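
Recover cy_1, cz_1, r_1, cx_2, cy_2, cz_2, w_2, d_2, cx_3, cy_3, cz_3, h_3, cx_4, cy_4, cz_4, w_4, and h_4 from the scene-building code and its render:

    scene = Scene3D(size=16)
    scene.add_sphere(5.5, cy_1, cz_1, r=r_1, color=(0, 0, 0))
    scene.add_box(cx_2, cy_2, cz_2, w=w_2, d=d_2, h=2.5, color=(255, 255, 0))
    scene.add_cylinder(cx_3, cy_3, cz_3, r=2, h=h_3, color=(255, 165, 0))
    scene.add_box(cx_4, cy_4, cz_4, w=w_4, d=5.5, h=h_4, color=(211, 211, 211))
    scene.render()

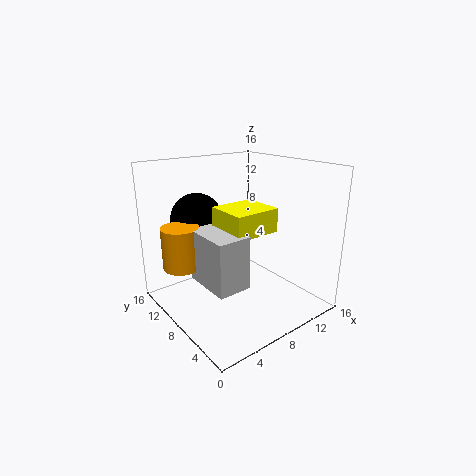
cy_1 = 12.5; cz_1 = 9.5; r_1 = 3; cx_2 = 5; cy_2 = 4; cz_2 = 9.5; w_2 = 5; d_2 = 4.5; cx_3 = 2; cy_3 = 10; cz_3 = 5.5; h_3 = 4.5; cx_4 = 2.5; cy_4 = 3.5; cz_4 = 4.5; w_4 = 3.5; h_4 = 5.5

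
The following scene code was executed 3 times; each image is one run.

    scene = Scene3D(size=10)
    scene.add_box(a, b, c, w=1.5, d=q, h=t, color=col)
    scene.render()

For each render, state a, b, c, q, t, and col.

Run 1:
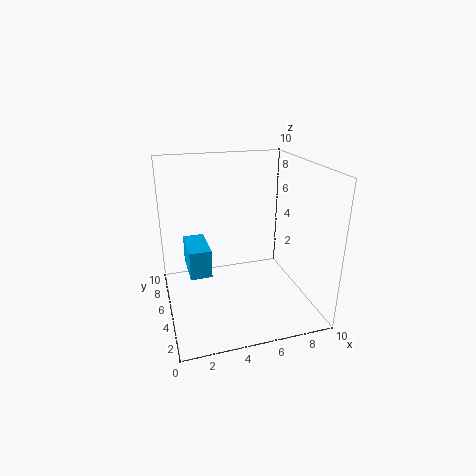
a = 1.5
b = 4.5
c = 2.5
q = 3
t = 2
col = 'deepskyblue'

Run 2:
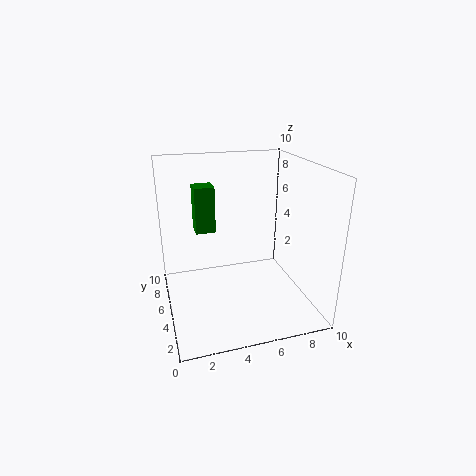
a = 2.5
b = 7.5
c = 4.5
q = 1.5
t = 3.5
col = 'green'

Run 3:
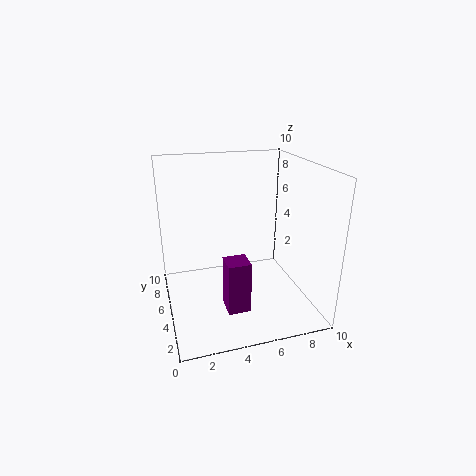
a = 3.5
b = 2
c = 1
q = 1.5
t = 3.5
col = 'purple'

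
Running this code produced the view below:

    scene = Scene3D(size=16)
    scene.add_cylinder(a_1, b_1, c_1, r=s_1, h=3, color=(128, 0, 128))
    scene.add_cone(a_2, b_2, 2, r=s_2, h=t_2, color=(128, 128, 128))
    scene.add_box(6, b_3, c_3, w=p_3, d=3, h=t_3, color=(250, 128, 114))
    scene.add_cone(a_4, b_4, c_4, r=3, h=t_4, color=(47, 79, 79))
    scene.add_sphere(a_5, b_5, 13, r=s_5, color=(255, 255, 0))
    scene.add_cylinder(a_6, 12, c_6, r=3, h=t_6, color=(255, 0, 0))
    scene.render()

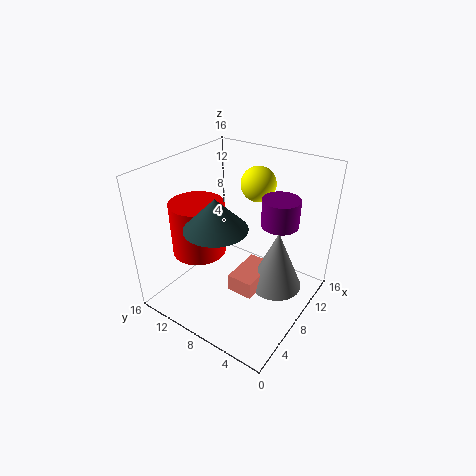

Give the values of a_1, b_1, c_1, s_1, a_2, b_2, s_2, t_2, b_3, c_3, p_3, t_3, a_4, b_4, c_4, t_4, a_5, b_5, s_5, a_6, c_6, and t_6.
a_1 = 10; b_1 = 4; c_1 = 10; s_1 = 2; a_2 = 10; b_2 = 4; s_2 = 3; t_2 = 7; b_3 = 5; c_3 = 2; p_3 = 5; t_3 = 2; a_4 = 3; b_4 = 7; c_4 = 12; t_4 = 3; a_5 = 12; b_5 = 8; s_5 = 2; a_6 = 6; c_6 = 6; t_6 = 6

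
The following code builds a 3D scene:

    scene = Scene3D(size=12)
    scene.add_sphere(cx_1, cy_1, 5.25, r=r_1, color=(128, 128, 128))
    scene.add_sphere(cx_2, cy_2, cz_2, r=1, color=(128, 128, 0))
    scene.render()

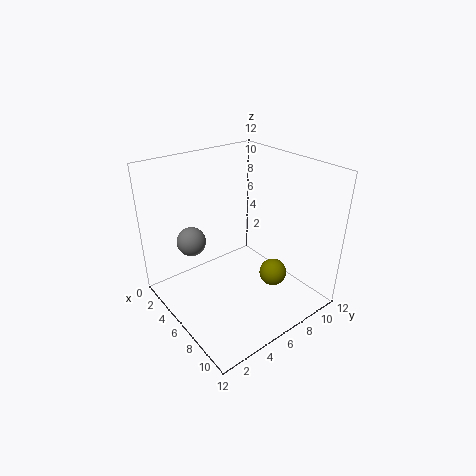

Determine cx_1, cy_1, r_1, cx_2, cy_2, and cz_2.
cx_1 = 3; cy_1 = 3.25; r_1 = 1.25; cx_2 = 10.25; cy_2 = 6; cz_2 = 5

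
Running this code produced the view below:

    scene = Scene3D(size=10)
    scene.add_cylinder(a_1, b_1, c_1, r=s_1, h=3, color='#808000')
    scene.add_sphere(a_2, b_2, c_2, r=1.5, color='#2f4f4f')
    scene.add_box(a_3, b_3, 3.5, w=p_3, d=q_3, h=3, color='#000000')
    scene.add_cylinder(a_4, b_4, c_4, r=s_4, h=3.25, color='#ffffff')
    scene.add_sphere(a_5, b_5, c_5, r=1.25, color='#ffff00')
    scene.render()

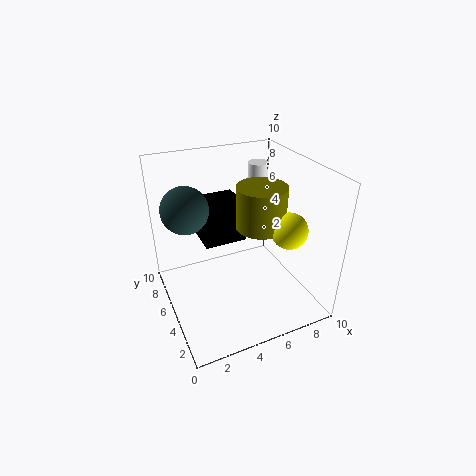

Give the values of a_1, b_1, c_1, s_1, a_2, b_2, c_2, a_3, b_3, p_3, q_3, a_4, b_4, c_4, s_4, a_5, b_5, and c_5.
a_1 = 6.75
b_1 = 5
c_1 = 5.5
s_1 = 1.75
a_2 = 1.5
b_2 = 5.25
c_2 = 7.75
a_3 = 3.25
b_3 = 6.75
p_3 = 3.25
q_3 = 3
a_4 = 7.75
b_4 = 7.5
c_4 = 6
s_4 = 0.75
a_5 = 8
b_5 = 3.25
c_5 = 5.75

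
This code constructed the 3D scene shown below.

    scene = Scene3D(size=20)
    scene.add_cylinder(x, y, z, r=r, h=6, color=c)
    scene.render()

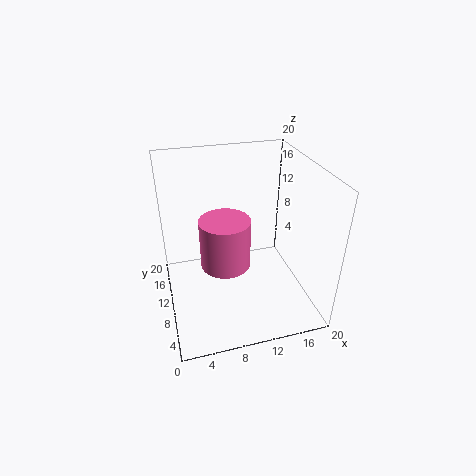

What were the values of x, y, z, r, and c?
x = 7, y = 5, z = 10, r = 3, c = 'hotpink'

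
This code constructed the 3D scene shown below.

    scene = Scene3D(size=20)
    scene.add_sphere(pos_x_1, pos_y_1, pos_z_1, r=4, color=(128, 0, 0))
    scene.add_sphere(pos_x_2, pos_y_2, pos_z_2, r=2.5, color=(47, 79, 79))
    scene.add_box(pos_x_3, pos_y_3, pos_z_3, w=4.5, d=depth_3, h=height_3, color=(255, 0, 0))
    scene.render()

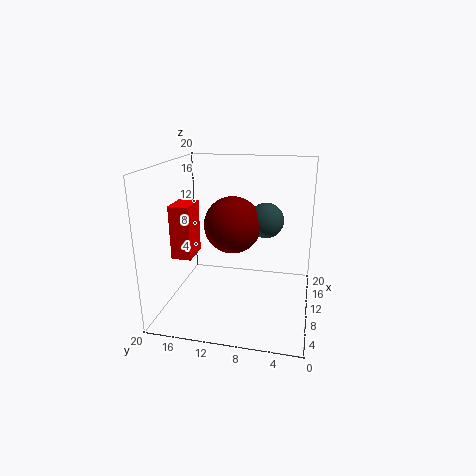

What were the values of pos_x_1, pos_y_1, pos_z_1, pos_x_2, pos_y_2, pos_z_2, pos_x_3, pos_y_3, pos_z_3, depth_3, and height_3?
pos_x_1 = 11, pos_y_1 = 11, pos_z_1 = 11.5, pos_x_2 = 12.5, pos_y_2 = 6.5, pos_z_2 = 12, pos_x_3 = 9.5, pos_y_3 = 17, pos_z_3 = 6, depth_3 = 3, height_3 = 8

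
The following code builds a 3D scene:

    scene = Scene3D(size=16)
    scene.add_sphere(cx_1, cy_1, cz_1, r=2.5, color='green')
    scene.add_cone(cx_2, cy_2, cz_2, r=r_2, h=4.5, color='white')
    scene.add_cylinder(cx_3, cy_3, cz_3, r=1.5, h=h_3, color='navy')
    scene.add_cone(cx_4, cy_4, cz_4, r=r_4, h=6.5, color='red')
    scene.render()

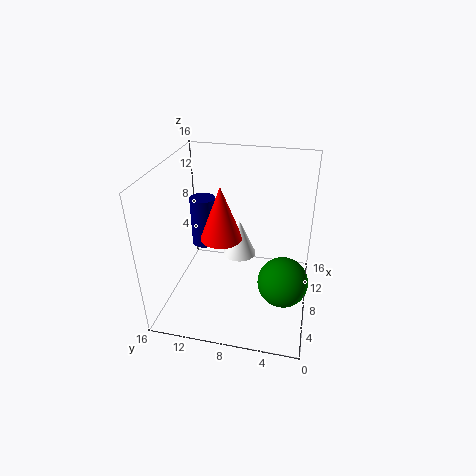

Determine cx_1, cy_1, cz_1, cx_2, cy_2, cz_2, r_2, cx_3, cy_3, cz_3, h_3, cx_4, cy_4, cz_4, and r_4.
cx_1 = 4
cy_1 = 2.5
cz_1 = 6
cx_2 = 11
cy_2 = 8.5
cz_2 = 4
r_2 = 2
cx_3 = 11
cy_3 = 13
cz_3 = 5
h_3 = 6
cx_4 = 10
cy_4 = 10.5
cz_4 = 6.5
r_4 = 2.5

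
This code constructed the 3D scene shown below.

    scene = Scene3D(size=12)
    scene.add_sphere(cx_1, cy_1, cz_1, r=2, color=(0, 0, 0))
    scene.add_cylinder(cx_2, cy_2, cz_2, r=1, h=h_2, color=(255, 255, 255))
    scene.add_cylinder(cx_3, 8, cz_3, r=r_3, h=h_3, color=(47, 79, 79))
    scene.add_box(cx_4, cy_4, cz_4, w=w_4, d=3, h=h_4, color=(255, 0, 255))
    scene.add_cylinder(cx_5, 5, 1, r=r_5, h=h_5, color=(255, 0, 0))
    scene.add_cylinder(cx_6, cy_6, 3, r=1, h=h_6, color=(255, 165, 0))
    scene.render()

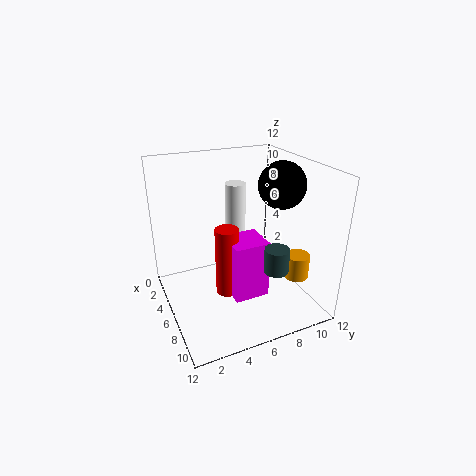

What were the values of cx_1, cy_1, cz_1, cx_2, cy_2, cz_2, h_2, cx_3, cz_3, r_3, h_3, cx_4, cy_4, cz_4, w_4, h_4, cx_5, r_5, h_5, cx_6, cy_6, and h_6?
cx_1 = 6, cy_1 = 10, cz_1 = 10, cx_2 = 1, cy_2 = 8, cz_2 = 4, h_2 = 5, cx_3 = 9, cz_3 = 4, r_3 = 1, h_3 = 2, cx_4 = 5, cy_4 = 5, cz_4 = 1, w_4 = 3, h_4 = 5, cx_5 = 6, r_5 = 1, h_5 = 6, cx_6 = 9, cy_6 = 10, h_6 = 2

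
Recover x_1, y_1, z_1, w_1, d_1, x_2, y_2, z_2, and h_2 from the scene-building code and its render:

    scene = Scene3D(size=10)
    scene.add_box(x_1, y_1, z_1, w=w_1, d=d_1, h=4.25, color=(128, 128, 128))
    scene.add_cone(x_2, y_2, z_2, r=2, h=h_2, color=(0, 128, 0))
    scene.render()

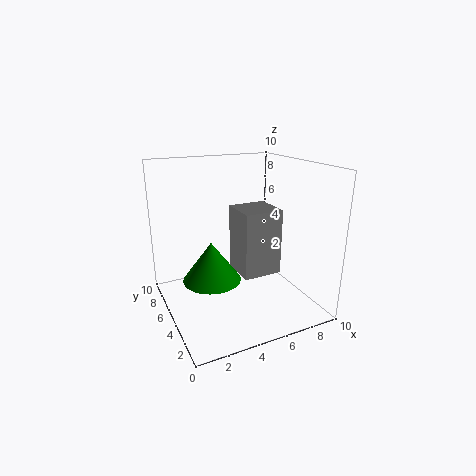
x_1 = 4.25
y_1 = 2.25
z_1 = 3.25
w_1 = 2.5
d_1 = 2.5
x_2 = 3
y_2 = 5
z_2 = 2.25
h_2 = 2.75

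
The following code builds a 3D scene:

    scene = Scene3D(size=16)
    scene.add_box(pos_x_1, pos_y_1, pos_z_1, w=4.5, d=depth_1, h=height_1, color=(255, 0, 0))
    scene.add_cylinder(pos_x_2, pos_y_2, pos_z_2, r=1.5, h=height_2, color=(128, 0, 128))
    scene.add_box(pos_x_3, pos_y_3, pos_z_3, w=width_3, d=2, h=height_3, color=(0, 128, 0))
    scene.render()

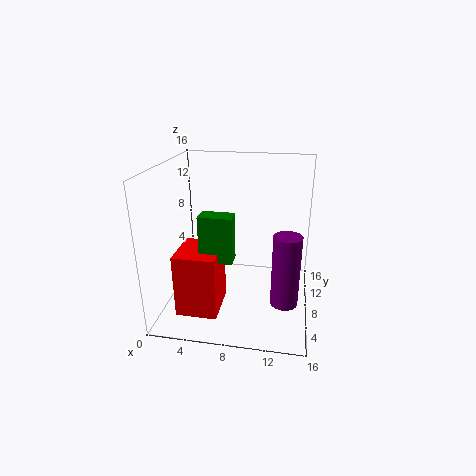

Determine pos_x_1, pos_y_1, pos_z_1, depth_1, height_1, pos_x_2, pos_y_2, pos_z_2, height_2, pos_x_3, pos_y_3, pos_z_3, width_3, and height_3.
pos_x_1 = 2; pos_y_1 = 3; pos_z_1 = 0.5; depth_1 = 5; height_1 = 7; pos_x_2 = 13.5; pos_y_2 = 6; pos_z_2 = 1.5; height_2 = 8; pos_x_3 = 4.5; pos_y_3 = 4.5; pos_z_3 = 6.5; width_3 = 3.5; height_3 = 5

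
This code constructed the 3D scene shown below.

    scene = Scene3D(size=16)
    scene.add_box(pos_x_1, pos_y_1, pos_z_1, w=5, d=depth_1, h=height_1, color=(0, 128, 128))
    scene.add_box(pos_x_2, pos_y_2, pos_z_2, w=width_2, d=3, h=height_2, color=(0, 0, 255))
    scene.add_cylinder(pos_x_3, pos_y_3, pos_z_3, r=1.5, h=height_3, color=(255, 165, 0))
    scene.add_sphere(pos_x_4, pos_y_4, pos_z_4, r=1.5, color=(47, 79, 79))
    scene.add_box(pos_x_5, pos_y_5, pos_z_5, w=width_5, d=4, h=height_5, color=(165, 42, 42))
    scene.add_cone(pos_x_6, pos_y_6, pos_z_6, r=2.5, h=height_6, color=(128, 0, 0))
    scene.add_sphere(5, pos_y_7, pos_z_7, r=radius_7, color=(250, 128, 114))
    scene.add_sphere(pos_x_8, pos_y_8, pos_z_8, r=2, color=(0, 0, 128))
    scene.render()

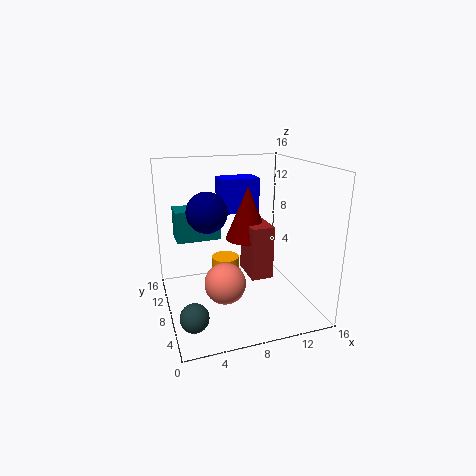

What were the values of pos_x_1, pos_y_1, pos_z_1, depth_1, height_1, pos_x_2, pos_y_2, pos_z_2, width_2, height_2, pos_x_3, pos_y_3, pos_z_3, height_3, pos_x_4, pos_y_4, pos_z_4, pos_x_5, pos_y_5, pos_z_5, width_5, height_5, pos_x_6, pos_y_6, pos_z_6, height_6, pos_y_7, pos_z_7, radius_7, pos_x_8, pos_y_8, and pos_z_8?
pos_x_1 = 1.5, pos_y_1 = 9.5, pos_z_1 = 7.5, depth_1 = 3, height_1 = 3.5, pos_x_2 = 7, pos_y_2 = 10.5, pos_z_2 = 10, width_2 = 4.5, height_2 = 4, pos_x_3 = 6.5, pos_y_3 = 8, pos_z_3 = 3, height_3 = 3, pos_x_4 = 2, pos_y_4 = 4, pos_z_4 = 1.5, pos_x_5 = 9, pos_y_5 = 6, pos_z_5 = 3.5, width_5 = 2.5, height_5 = 6, pos_x_6 = 9.5, pos_y_6 = 9, pos_z_6 = 7.5, height_6 = 6, pos_y_7 = 3, pos_z_7 = 5.5, radius_7 = 2, pos_x_8 = 4, pos_y_8 = 5.5, pos_z_8 = 12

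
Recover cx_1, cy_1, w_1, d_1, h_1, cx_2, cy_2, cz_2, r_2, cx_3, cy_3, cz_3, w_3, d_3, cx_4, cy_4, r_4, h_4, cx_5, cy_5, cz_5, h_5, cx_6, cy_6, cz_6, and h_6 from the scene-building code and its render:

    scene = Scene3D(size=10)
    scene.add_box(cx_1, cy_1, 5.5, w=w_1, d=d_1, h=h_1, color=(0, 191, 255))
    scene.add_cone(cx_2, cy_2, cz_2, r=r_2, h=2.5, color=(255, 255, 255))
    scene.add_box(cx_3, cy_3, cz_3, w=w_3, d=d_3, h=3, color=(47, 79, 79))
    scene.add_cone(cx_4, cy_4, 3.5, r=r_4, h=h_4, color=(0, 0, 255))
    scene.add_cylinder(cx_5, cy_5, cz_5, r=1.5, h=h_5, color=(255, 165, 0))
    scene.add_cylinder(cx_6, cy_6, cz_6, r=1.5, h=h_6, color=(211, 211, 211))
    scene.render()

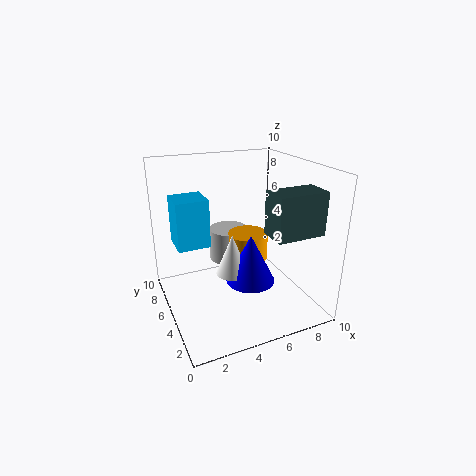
cx_1 = 0.5; cy_1 = 3.5; w_1 = 2; d_1 = 2; h_1 = 3; cx_2 = 3.5; cy_2 = 2.5; cz_2 = 4; r_2 = 1; cx_3 = 6.5; cy_3 = 2; cz_3 = 5.5; w_3 = 3.5; d_3 = 2; cx_4 = 4.5; cy_4 = 2; r_4 = 1.5; h_4 = 3; cx_5 = 6.5; cy_5 = 6.5; cz_5 = 2.5; h_5 = 2; cx_6 = 5.5; cy_6 = 8; cz_6 = 2; h_6 = 2.5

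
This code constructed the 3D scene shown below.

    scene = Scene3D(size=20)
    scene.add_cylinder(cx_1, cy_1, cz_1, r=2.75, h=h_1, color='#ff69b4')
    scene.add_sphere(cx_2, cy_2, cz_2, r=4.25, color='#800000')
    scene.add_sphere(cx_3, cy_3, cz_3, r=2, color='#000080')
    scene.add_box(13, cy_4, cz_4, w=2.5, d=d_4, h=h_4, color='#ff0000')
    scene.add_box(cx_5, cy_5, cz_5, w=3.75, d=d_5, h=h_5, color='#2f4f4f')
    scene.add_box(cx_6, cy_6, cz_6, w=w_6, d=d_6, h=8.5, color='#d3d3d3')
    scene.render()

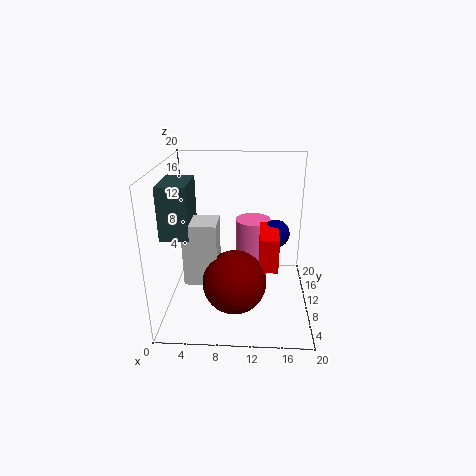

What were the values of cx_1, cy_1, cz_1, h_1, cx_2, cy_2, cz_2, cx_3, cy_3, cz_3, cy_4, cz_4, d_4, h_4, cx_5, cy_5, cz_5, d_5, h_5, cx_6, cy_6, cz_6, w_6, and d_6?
cx_1 = 12
cy_1 = 16.5
cz_1 = 1
h_1 = 9.25
cx_2 = 9.75
cy_2 = 6.25
cz_2 = 5.25
cx_3 = 15.25
cy_3 = 11.75
cz_3 = 10
cy_4 = 6.25
cz_4 = 6.75
d_4 = 6.25
h_4 = 4.75
cx_5 = 0.25
cy_5 = 5.75
cz_5 = 11.25
d_5 = 6.25
h_5 = 7
cx_6 = 3
cy_6 = 6
cz_6 = 4.75
w_6 = 4.5
d_6 = 4.25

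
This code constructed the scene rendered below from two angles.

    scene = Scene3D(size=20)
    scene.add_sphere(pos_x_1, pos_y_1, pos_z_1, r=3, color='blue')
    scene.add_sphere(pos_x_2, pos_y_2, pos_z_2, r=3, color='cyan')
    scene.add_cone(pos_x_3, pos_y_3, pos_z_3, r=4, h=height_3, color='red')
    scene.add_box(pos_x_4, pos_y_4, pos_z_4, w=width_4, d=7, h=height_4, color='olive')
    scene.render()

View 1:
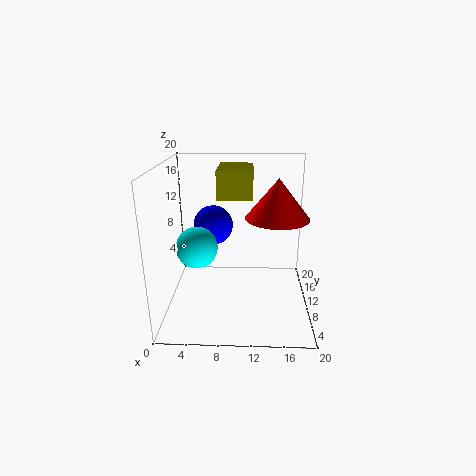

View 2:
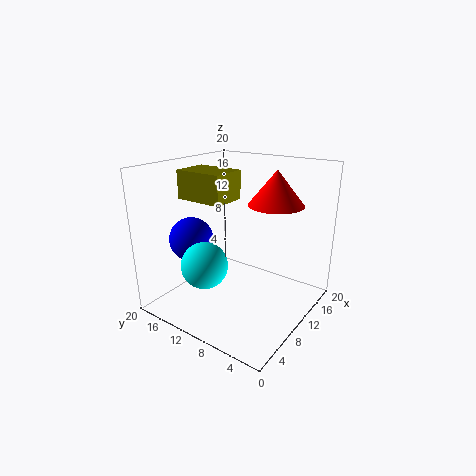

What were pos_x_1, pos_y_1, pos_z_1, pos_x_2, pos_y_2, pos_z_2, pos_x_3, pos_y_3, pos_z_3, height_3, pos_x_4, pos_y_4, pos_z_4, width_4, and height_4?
pos_x_1 = 6, pos_y_1 = 15, pos_z_1 = 10, pos_x_2 = 4, pos_y_2 = 11, pos_z_2 = 8, pos_x_3 = 15, pos_y_3 = 7, pos_z_3 = 14, height_3 = 5, pos_x_4 = 7, pos_y_4 = 11, pos_z_4 = 15, width_4 = 5, height_4 = 4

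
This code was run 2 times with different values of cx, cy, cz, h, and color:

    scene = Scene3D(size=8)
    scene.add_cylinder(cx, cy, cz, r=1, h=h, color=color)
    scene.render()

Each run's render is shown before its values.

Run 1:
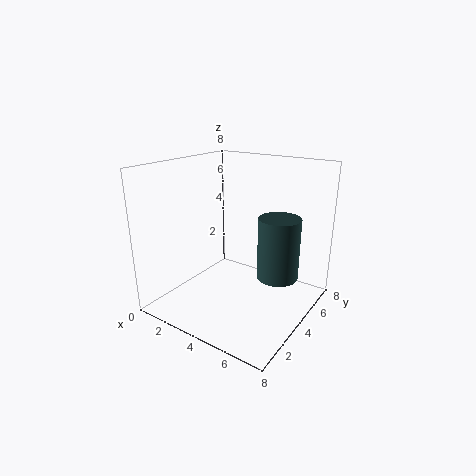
cx = 7; cy = 3; cz = 3; h = 3; color = 'darkslategray'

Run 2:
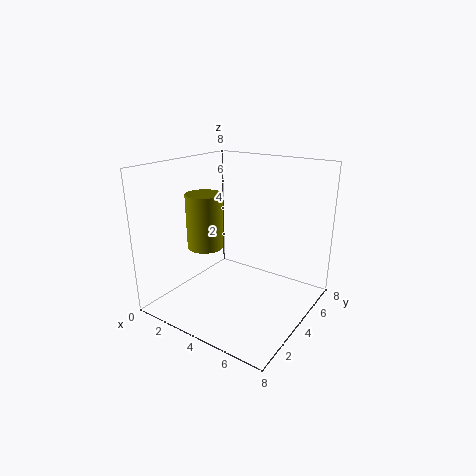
cx = 2.5; cy = 3; cz = 3.5; h = 3; color = 'olive'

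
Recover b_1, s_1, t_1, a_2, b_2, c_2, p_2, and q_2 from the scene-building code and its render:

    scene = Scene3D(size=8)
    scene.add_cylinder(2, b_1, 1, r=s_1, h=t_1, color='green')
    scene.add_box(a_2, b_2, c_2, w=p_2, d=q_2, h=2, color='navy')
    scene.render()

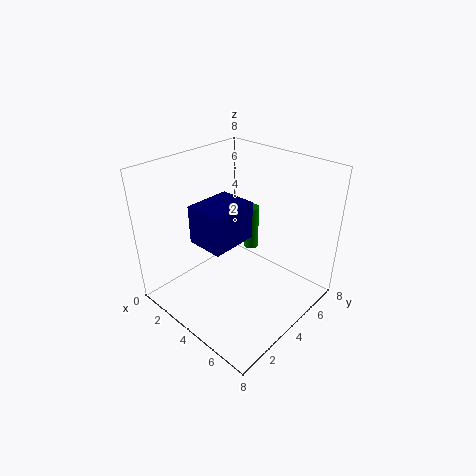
b_1 = 7.5; s_1 = 0.5; t_1 = 3; a_2 = 3; b_2 = 1.5; c_2 = 4.5; p_2 = 2; q_2 = 2.5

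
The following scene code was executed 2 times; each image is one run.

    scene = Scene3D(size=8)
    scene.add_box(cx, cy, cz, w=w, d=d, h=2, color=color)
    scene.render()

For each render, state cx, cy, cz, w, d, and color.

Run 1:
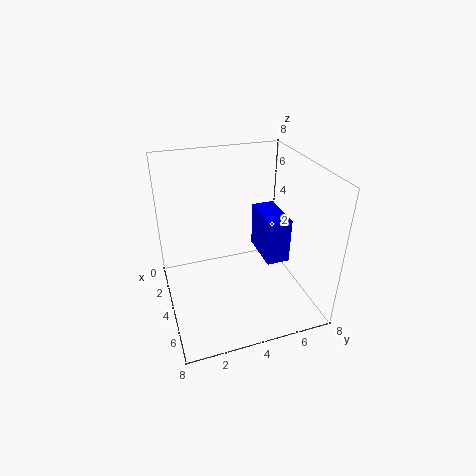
cx = 6, cy = 4, cz = 5, w = 2, d = 1, color = 'blue'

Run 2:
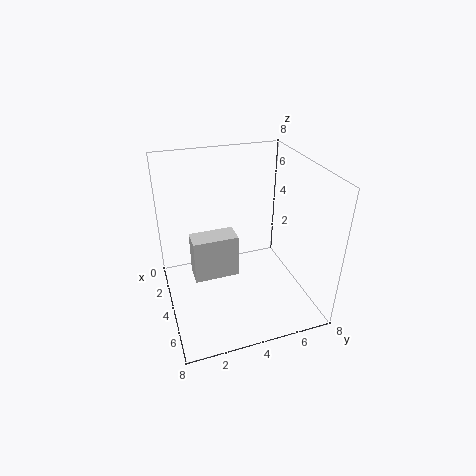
cx = 6, cy = 1, cz = 4, w = 1, d = 2, color = 'lightgray'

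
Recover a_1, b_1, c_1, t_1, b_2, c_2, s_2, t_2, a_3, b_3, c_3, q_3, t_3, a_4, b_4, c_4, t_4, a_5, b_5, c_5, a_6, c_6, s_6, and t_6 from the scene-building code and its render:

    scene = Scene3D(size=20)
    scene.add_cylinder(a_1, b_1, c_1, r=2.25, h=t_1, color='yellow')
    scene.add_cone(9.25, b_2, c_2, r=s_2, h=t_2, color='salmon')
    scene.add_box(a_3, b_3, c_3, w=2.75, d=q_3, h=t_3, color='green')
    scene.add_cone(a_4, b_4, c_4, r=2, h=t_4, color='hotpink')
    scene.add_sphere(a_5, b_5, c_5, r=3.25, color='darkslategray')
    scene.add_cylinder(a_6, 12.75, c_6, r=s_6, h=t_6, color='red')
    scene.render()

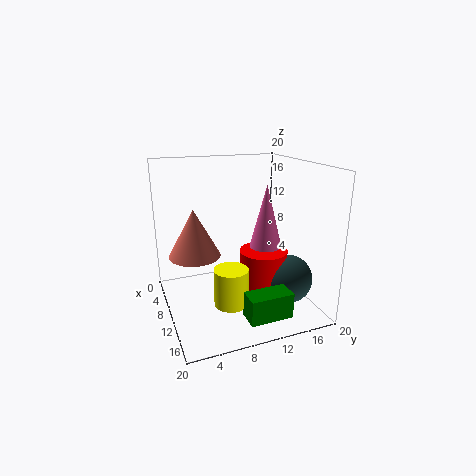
a_1 = 14, b_1 = 7.5, c_1 = 2.5, t_1 = 5, b_2 = 4, c_2 = 8, s_2 = 3.5, t_2 = 6.5, a_3 = 17, b_3 = 8, c_3 = 2.5, q_3 = 5.5, t_3 = 3.25, a_4 = 15, b_4 = 11.75, c_4 = 10.5, t_4 = 7.75, a_5 = 14.75, b_5 = 15.5, c_5 = 5, a_6 = 12.5, c_6 = 3, s_6 = 3.25, t_6 = 5.75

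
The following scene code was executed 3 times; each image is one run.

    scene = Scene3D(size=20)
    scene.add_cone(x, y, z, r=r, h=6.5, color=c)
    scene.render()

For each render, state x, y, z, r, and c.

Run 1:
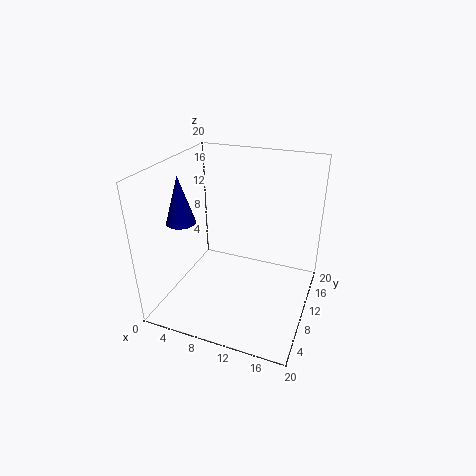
x = 3; y = 7; z = 12.5; r = 2; c = 'navy'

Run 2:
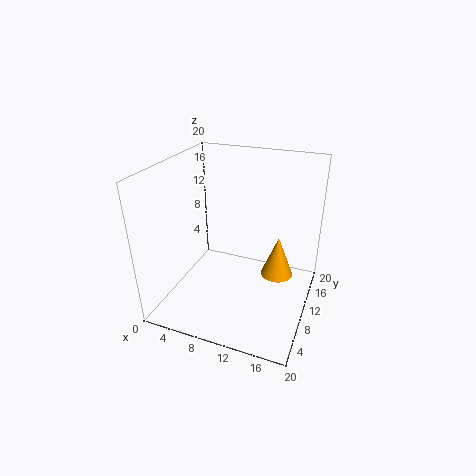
x = 14.5; y = 15.5; z = 1.5; r = 2.5; c = 'orange'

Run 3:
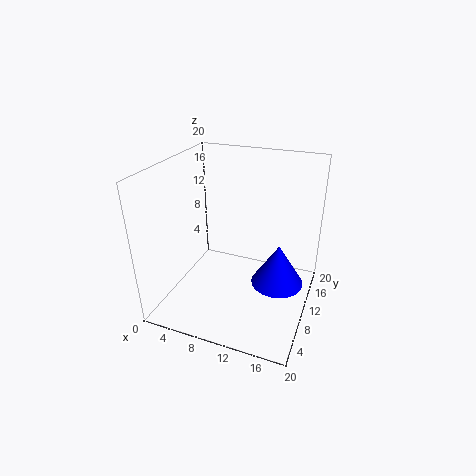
x = 15; y = 14; z = 1; r = 4; c = 'blue'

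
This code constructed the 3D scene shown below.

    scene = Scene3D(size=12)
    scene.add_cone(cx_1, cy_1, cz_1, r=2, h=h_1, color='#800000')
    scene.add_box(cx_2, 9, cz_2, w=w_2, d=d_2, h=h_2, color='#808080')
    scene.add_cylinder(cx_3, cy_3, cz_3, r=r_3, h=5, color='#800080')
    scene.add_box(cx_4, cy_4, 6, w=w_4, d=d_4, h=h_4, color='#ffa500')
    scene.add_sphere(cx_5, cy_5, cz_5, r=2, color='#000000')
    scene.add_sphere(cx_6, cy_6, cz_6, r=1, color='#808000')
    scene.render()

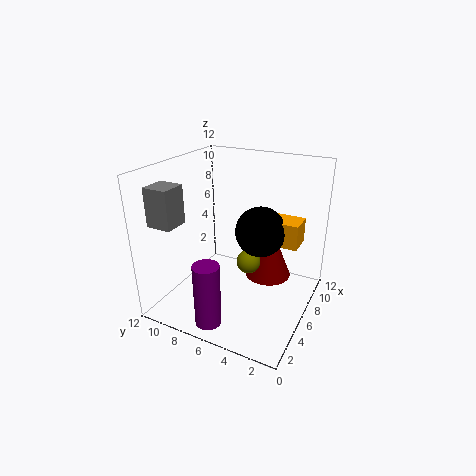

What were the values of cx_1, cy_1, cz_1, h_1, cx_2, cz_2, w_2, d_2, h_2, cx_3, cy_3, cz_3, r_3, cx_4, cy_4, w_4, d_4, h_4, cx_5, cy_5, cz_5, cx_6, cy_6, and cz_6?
cx_1 = 8
cy_1 = 4
cz_1 = 2
h_1 = 5
cx_2 = 1
cz_2 = 8
w_2 = 2
d_2 = 2
h_2 = 3
cx_3 = 1
cy_3 = 6
cz_3 = 1
r_3 = 1
cx_4 = 6
cy_4 = 1
w_4 = 2
d_4 = 4
h_4 = 2
cx_5 = 6
cy_5 = 4
cz_5 = 7
cx_6 = 6
cy_6 = 5
cz_6 = 4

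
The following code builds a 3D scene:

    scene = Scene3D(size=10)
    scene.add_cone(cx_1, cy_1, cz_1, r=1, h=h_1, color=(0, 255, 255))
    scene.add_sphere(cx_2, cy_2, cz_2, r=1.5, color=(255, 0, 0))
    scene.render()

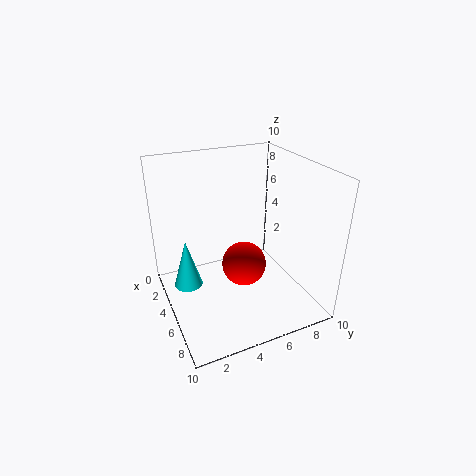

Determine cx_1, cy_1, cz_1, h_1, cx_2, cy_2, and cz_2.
cx_1 = 4; cy_1 = 1.5; cz_1 = 1.5; h_1 = 3.5; cx_2 = 6; cy_2 = 5; cz_2 = 3.5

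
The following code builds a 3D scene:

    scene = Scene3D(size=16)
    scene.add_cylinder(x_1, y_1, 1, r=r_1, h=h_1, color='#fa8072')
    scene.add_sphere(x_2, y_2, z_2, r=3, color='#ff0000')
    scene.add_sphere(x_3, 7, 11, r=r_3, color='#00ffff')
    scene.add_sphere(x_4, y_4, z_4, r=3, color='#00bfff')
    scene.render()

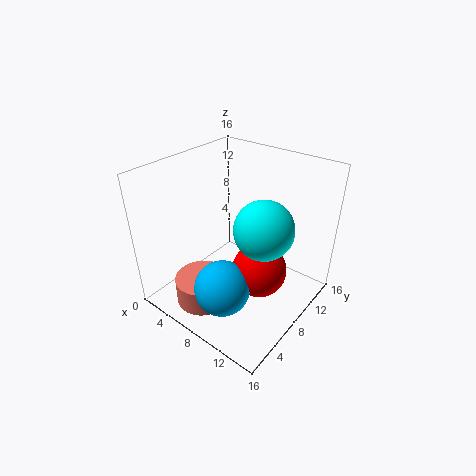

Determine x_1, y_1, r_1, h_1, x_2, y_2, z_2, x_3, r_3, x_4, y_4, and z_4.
x_1 = 6; y_1 = 4; r_1 = 3; h_1 = 3; x_2 = 11; y_2 = 8; z_2 = 5; x_3 = 12; r_3 = 3; x_4 = 9; y_4 = 4; z_4 = 4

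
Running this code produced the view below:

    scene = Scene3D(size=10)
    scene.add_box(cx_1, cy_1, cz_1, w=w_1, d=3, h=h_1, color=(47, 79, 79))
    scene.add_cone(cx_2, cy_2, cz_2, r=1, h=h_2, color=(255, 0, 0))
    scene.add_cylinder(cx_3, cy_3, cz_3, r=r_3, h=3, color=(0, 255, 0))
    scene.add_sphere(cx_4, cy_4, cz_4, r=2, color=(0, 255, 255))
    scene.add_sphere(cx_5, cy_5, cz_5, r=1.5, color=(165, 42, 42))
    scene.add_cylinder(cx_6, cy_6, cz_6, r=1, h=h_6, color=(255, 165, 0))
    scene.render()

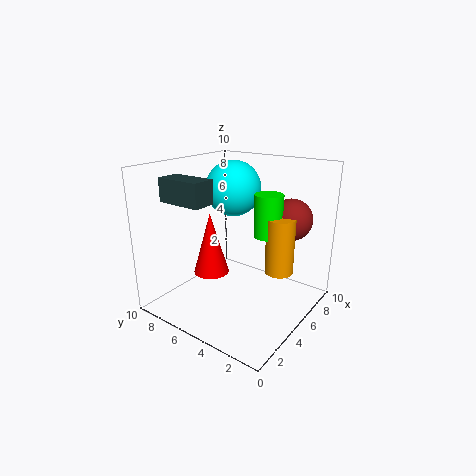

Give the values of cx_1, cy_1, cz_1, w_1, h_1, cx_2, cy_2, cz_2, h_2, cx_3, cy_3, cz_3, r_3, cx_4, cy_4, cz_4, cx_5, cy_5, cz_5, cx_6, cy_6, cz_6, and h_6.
cx_1 = 1; cy_1 = 5; cz_1 = 8; w_1 = 1.5; h_1 = 1.5; cx_2 = 1; cy_2 = 4; cz_2 = 4.5; h_2 = 3.5; cx_3 = 6.5; cy_3 = 3.5; cz_3 = 5; r_3 = 1; cx_4 = 6.5; cy_4 = 6.5; cz_4 = 8; cx_5 = 8; cy_5 = 2.5; cz_5 = 6; cx_6 = 6.5; cy_6 = 2.5; cz_6 = 2.5; h_6 = 4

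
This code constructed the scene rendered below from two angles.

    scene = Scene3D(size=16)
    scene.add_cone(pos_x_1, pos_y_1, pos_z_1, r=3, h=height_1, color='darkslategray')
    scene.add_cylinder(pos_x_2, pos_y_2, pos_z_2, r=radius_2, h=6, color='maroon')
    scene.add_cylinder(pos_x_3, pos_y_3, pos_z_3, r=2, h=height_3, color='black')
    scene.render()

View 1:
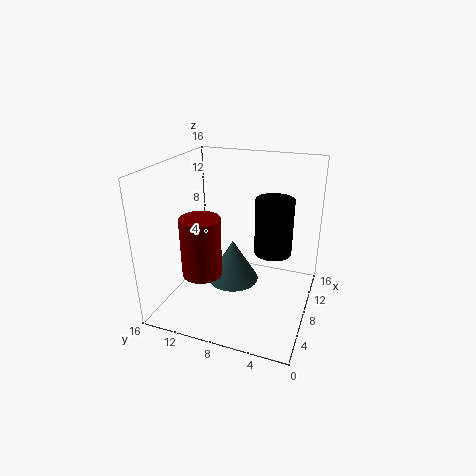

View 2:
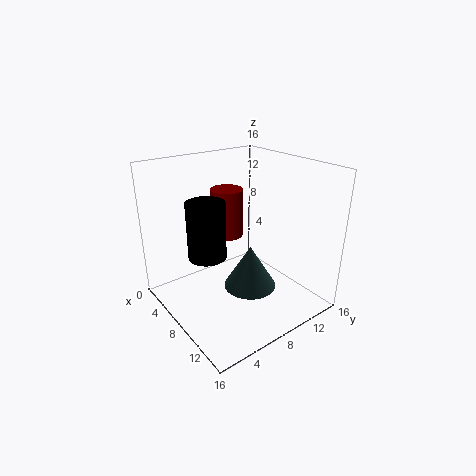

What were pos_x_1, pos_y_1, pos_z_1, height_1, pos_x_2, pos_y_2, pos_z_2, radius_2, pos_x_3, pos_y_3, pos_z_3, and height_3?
pos_x_1 = 9
pos_y_1 = 9
pos_z_1 = 2
height_1 = 5
pos_x_2 = 3
pos_y_2 = 10
pos_z_2 = 6
radius_2 = 2
pos_x_3 = 8
pos_y_3 = 4
pos_z_3 = 7
height_3 = 6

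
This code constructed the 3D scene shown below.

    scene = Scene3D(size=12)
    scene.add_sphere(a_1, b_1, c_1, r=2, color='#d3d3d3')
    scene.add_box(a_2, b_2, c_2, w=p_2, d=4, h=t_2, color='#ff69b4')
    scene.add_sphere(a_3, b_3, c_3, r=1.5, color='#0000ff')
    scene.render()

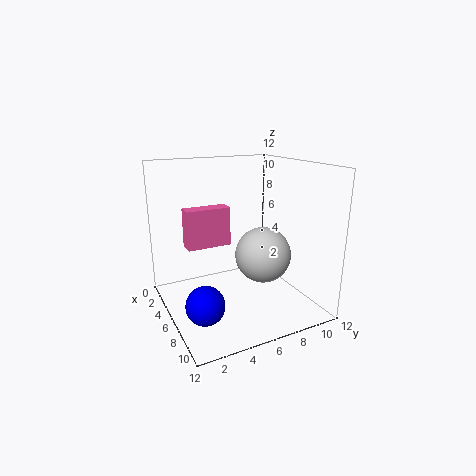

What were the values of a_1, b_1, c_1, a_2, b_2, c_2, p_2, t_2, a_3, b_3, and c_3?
a_1 = 10, b_1 = 6, c_1 = 6, a_2 = 2, b_2 = 2.5, c_2 = 4.5, p_2 = 1.5, t_2 = 3.5, a_3 = 8.5, b_3 = 2, c_3 = 2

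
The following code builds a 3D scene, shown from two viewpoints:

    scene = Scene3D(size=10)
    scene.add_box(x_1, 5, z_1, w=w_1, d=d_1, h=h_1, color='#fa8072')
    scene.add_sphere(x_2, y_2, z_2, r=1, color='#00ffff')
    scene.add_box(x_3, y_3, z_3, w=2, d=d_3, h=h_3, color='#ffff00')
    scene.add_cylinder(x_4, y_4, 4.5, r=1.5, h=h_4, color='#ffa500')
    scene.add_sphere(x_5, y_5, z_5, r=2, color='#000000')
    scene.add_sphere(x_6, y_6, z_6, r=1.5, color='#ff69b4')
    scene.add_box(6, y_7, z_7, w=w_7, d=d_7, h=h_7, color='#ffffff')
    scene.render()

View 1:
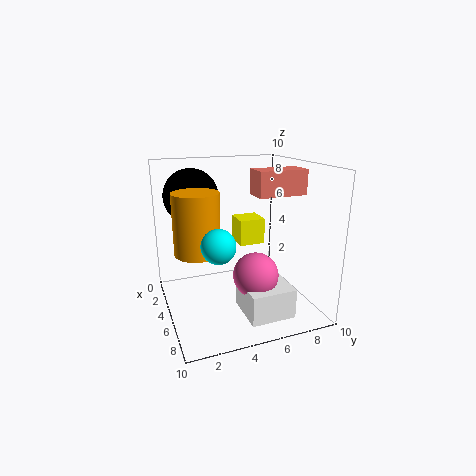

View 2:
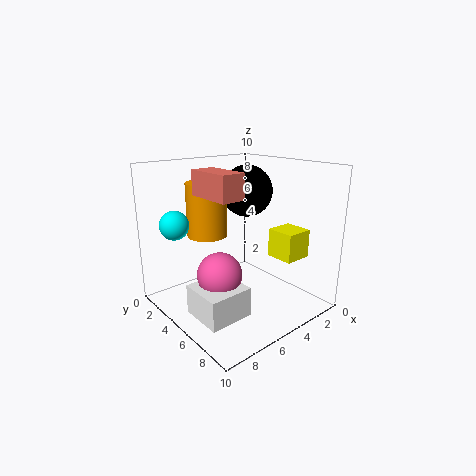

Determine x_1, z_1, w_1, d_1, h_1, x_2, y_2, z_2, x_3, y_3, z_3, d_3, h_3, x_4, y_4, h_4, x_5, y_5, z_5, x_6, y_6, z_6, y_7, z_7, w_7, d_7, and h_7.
x_1 = 7; z_1 = 8.5; w_1 = 1.5; d_1 = 3; h_1 = 1.5; x_2 = 8.5; y_2 = 2.5; z_2 = 6; x_3 = 1; y_3 = 6; z_3 = 3.5; d_3 = 2; h_3 = 2; x_4 = 5.5; y_4 = 2; h_4 = 4; x_5 = 2; y_5 = 2.5; z_5 = 7.5; x_6 = 7; y_6 = 5.5; z_6 = 3; y_7 = 4.5; z_7 = 0.5; w_7 = 3; d_7 = 3; h_7 = 2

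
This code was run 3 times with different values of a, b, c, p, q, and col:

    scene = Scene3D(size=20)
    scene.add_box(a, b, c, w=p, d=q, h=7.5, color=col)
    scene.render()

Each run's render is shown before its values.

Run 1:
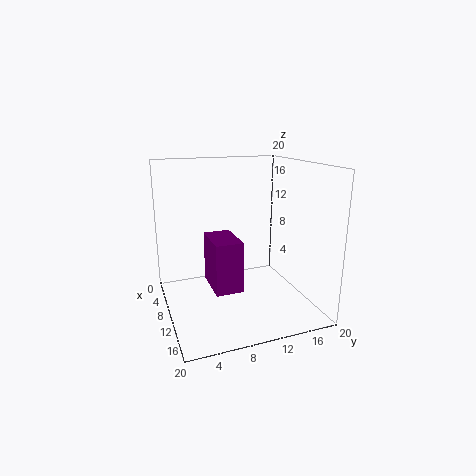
a = 4.5; b = 6.5; c = 2; p = 6.5; q = 4; col = 'purple'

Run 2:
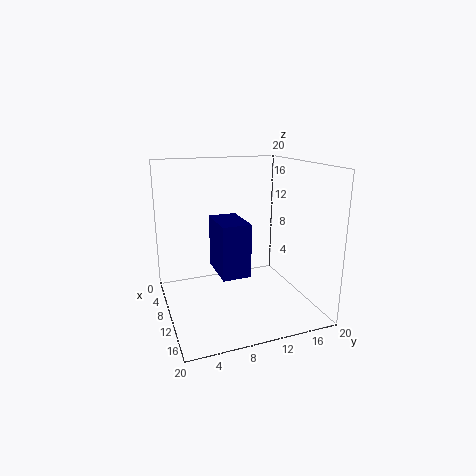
a = 6; b = 7; c = 5; p = 6.5; q = 4; col = 'navy'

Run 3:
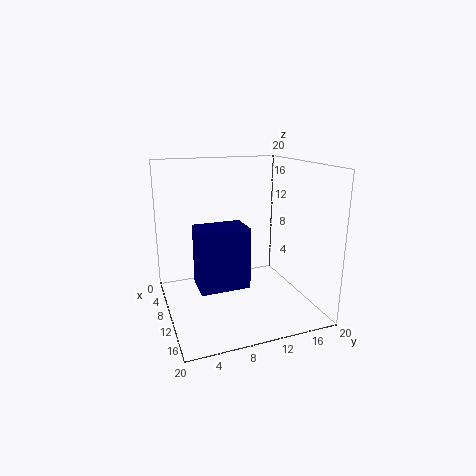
a = 13; b = 3; c = 6; p = 4; q = 6; col = 'navy'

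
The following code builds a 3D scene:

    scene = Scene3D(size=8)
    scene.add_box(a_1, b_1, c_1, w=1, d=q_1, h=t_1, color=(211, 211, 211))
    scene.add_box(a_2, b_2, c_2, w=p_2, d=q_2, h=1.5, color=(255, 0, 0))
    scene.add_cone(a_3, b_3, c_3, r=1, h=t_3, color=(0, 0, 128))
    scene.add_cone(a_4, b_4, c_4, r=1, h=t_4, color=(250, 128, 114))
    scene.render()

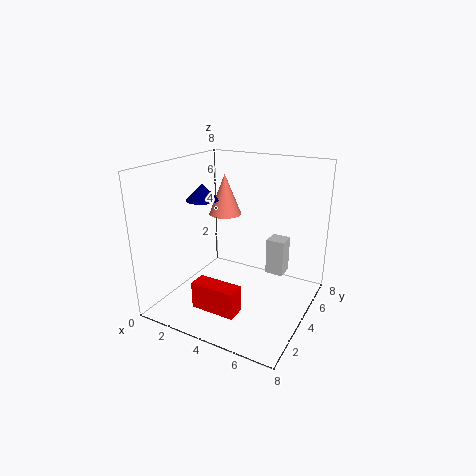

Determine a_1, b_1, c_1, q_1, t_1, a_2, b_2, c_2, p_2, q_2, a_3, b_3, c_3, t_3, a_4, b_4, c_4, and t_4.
a_1 = 5.5
b_1 = 4.5
c_1 = 2
q_1 = 1
t_1 = 2
a_2 = 2.5
b_2 = 1.5
c_2 = 0.5
p_2 = 2.5
q_2 = 1
a_3 = 1
b_3 = 5
c_3 = 5.5
t_3 = 1
a_4 = 2
b_4 = 6
c_4 = 4.5
t_4 = 2.5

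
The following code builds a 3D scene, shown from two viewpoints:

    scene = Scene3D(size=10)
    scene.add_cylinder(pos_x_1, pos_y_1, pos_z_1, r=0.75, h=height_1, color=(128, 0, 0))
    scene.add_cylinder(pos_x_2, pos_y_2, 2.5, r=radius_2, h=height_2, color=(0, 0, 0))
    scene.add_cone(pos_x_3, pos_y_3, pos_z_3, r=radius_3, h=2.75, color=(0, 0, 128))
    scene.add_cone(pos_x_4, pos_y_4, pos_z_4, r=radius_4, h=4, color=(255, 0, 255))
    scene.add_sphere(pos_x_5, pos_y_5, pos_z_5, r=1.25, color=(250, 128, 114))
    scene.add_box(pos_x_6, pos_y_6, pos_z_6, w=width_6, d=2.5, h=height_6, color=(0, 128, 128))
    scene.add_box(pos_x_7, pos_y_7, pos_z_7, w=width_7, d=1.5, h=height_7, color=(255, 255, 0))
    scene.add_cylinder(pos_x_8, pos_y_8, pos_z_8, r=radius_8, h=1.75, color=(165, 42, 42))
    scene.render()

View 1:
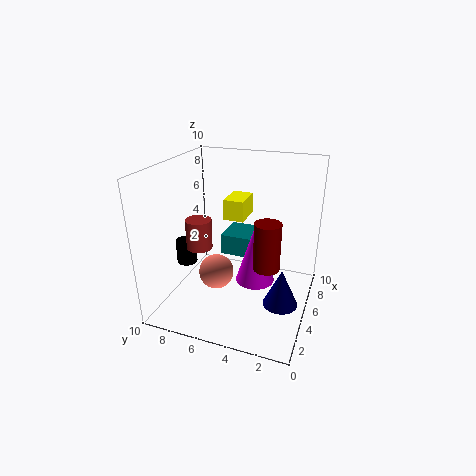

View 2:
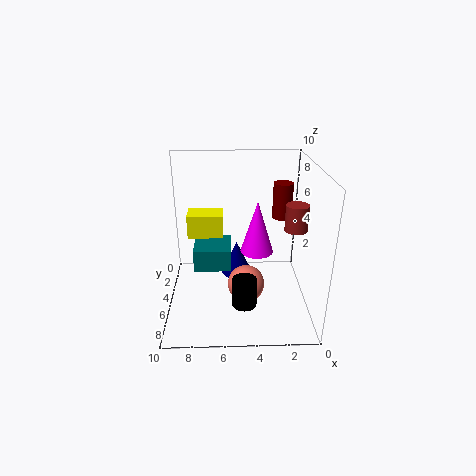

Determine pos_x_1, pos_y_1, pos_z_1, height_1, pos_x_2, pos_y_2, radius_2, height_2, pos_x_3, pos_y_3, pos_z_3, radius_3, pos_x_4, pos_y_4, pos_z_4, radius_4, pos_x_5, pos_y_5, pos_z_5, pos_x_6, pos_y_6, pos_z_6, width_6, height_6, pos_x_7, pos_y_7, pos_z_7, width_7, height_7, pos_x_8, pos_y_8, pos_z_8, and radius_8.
pos_x_1 = 1.5
pos_y_1 = 2
pos_z_1 = 5.25
height_1 = 2.75
pos_x_2 = 4.75
pos_y_2 = 9
radius_2 = 0.75
height_2 = 1.75
pos_x_3 = 5
pos_y_3 = 1.75
pos_z_3 = 0.25
radius_3 = 1.25
pos_x_4 = 3.5
pos_y_4 = 3.25
pos_z_4 = 3
radius_4 = 1.25
pos_x_5 = 4.5
pos_y_5 = 6.5
pos_z_5 = 2.25
pos_x_6 = 5.5
pos_y_6 = 4
pos_z_6 = 3.25
width_6 = 2.5
height_6 = 1.5
pos_x_7 = 6
pos_y_7 = 5
pos_z_7 = 5.75
width_7 = 2.25
height_7 = 1.5
pos_x_8 = 1.25
pos_y_8 = 6
pos_z_8 = 6
radius_8 = 0.75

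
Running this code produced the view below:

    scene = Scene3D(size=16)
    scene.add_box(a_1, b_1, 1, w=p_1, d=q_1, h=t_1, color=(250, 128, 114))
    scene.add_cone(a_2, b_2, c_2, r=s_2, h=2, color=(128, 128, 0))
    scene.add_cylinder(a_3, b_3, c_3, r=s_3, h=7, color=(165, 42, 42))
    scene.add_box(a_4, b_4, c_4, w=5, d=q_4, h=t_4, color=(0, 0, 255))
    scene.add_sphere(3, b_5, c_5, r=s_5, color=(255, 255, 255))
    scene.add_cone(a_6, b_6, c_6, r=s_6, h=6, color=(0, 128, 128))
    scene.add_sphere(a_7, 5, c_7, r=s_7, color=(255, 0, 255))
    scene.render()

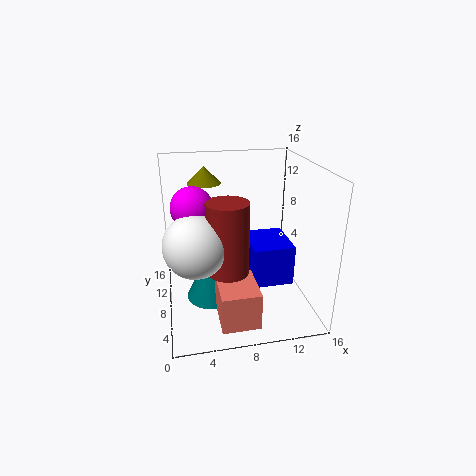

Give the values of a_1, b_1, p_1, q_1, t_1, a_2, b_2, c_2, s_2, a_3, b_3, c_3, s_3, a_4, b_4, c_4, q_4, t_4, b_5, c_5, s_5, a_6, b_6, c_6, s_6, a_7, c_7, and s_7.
a_1 = 5
b_1 = 1
p_1 = 4
q_1 = 5
t_1 = 4
a_2 = 5
b_2 = 13
c_2 = 13
s_2 = 2
a_3 = 6
b_3 = 3
c_3 = 7
s_3 = 2
a_4 = 10
b_4 = 8
c_4 = 1
q_4 = 6
t_4 = 5
b_5 = 3
c_5 = 10
s_5 = 3
a_6 = 5
b_6 = 8
c_6 = 1
s_6 = 3
a_7 = 3
c_7 = 13
s_7 = 2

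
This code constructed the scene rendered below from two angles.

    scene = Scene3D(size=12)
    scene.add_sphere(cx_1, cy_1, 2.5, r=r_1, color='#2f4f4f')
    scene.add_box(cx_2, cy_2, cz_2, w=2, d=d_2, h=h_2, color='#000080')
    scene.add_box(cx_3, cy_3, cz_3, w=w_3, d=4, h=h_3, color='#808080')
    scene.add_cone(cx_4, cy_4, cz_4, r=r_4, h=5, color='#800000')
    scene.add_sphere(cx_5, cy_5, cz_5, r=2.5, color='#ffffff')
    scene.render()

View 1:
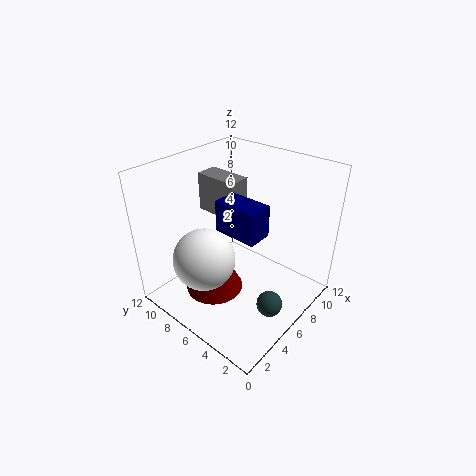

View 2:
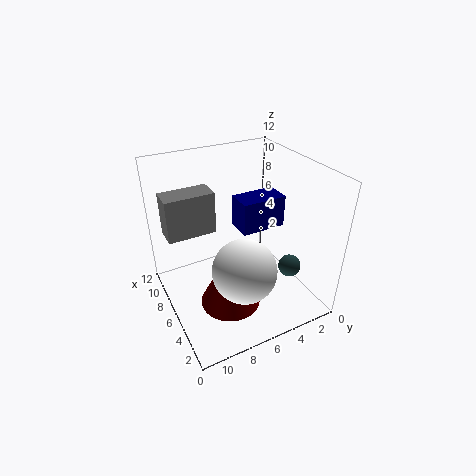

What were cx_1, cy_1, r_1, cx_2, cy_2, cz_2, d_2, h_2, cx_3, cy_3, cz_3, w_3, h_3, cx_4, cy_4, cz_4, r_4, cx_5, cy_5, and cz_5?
cx_1 = 4.5
cy_1 = 1.5
r_1 = 1
cx_2 = 4
cy_2 = 3
cz_2 = 7.5
d_2 = 3.5
h_2 = 2.5
cx_3 = 7
cy_3 = 7.5
cz_3 = 6.5
w_3 = 2
h_3 = 3.5
cx_4 = 4.5
cy_4 = 7.5
cz_4 = 1
r_4 = 2.5
cx_5 = 3
cy_5 = 7
cz_5 = 5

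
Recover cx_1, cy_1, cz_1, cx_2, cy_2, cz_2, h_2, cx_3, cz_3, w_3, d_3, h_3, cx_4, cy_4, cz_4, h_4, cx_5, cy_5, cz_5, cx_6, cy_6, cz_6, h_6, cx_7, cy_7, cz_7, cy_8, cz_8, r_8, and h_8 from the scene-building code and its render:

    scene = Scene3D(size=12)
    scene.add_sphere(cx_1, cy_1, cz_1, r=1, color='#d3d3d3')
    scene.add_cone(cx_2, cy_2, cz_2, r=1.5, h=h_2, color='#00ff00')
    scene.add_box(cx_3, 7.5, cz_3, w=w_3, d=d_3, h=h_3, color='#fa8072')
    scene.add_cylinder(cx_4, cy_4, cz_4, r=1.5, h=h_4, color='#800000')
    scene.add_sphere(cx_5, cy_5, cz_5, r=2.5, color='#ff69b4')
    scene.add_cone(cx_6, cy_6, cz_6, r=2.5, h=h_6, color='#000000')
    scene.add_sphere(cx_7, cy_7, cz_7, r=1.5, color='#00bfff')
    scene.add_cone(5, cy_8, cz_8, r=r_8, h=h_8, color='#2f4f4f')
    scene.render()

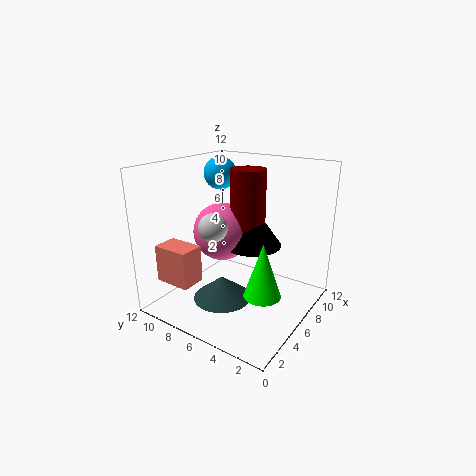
cx_1 = 1.5
cy_1 = 5
cz_1 = 8.5
cx_2 = 5
cy_2 = 3
cz_2 = 2
h_2 = 4.5
cx_3 = 1
cz_3 = 3
w_3 = 2
d_3 = 3
h_3 = 3
cx_4 = 7.5
cy_4 = 6
cz_4 = 6.5
h_4 = 5
cx_5 = 6.5
cy_5 = 8
cz_5 = 6
cx_6 = 7.5
cy_6 = 5.5
cz_6 = 5
h_6 = 3.5
cx_7 = 9
cy_7 = 10
cz_7 = 10.5
cy_8 = 7
cz_8 = 0.5
r_8 = 2.5
h_8 = 2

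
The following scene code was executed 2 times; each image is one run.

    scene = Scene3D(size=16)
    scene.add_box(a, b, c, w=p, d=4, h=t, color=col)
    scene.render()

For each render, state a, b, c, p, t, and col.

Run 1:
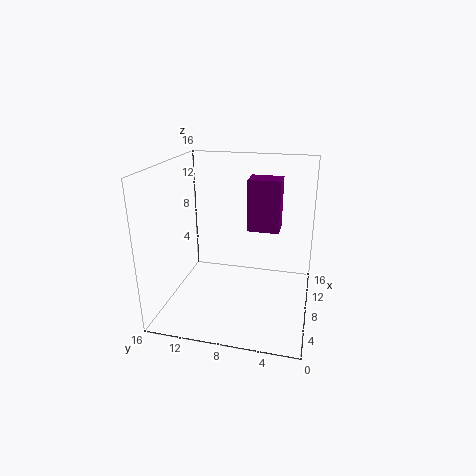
a = 12.5, b = 4, c = 7, p = 3, t = 6.5, col = 'purple'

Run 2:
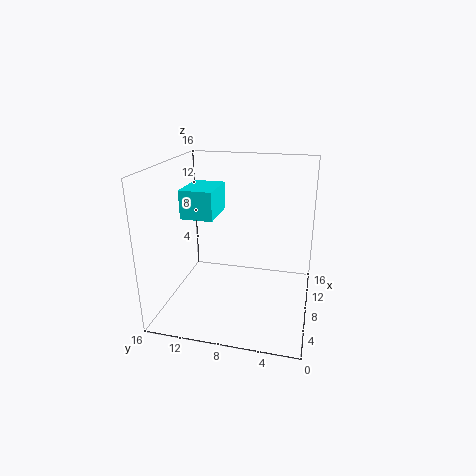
a = 9.5, b = 11.5, c = 9, p = 5.5, t = 3.5, col = 'cyan'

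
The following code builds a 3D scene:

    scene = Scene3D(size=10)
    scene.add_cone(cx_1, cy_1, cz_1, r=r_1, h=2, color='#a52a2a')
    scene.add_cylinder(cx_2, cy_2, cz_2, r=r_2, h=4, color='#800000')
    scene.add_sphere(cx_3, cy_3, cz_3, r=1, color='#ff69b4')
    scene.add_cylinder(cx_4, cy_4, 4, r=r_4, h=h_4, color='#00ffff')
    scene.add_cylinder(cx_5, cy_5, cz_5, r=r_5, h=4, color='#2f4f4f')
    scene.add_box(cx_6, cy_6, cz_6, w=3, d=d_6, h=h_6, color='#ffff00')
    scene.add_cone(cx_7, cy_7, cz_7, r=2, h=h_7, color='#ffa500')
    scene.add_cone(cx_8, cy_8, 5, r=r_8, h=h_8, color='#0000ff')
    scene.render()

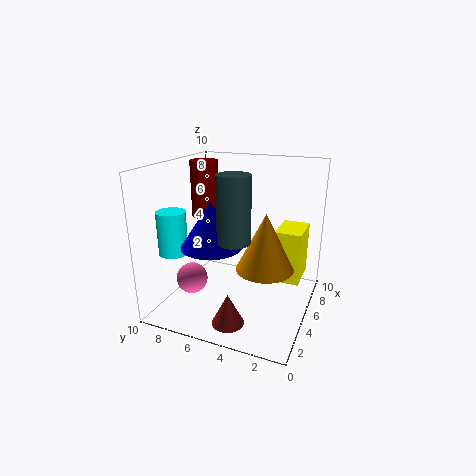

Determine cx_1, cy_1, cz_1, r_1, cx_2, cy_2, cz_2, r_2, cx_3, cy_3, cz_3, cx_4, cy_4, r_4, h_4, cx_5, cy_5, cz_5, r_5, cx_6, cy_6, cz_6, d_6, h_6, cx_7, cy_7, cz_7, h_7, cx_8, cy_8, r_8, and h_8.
cx_1 = 1, cy_1 = 4, cz_1 = 1, r_1 = 1, cx_2 = 6, cy_2 = 8, cz_2 = 6, r_2 = 1, cx_3 = 2, cy_3 = 7, cz_3 = 3, cx_4 = 3, cy_4 = 9, r_4 = 1, h_4 = 3, cx_5 = 2, cy_5 = 4, cz_5 = 6, r_5 = 1, cx_6 = 7, cy_6 = 1, cz_6 = 1, d_6 = 2, h_6 = 4, cx_7 = 5, cy_7 = 3, cz_7 = 3, h_7 = 4, cx_8 = 3, cy_8 = 6, r_8 = 2, h_8 = 3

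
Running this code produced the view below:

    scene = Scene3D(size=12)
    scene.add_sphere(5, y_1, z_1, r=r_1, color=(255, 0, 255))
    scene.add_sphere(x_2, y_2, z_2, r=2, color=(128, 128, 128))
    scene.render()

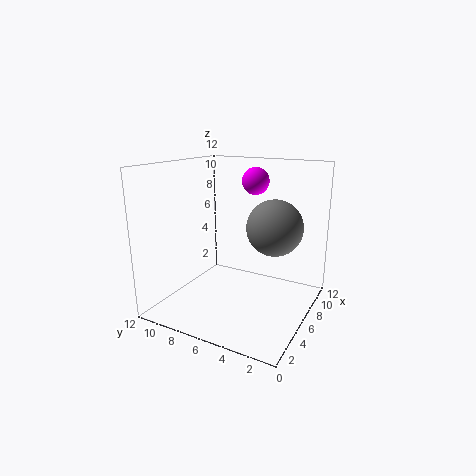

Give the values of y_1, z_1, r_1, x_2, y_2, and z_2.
y_1 = 4, z_1 = 11, r_1 = 1, x_2 = 4, y_2 = 2, z_2 = 8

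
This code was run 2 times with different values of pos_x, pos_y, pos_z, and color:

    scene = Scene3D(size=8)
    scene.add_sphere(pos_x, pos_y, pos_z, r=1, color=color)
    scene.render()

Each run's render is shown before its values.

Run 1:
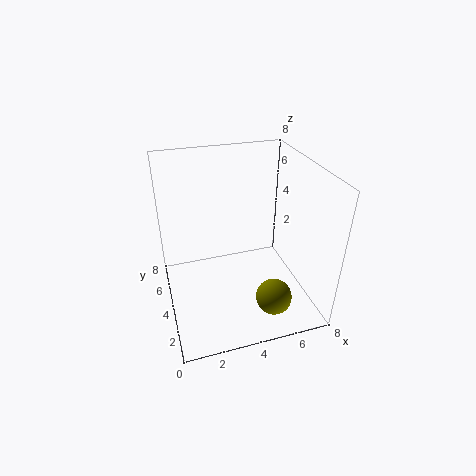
pos_x = 5.5; pos_y = 2; pos_z = 1; color = 'olive'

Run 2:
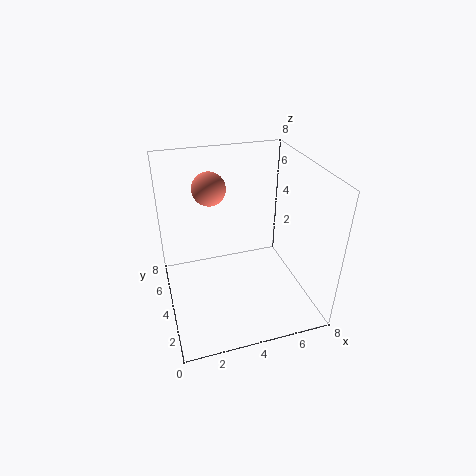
pos_x = 3; pos_y = 6.5; pos_z = 6; color = 'salmon'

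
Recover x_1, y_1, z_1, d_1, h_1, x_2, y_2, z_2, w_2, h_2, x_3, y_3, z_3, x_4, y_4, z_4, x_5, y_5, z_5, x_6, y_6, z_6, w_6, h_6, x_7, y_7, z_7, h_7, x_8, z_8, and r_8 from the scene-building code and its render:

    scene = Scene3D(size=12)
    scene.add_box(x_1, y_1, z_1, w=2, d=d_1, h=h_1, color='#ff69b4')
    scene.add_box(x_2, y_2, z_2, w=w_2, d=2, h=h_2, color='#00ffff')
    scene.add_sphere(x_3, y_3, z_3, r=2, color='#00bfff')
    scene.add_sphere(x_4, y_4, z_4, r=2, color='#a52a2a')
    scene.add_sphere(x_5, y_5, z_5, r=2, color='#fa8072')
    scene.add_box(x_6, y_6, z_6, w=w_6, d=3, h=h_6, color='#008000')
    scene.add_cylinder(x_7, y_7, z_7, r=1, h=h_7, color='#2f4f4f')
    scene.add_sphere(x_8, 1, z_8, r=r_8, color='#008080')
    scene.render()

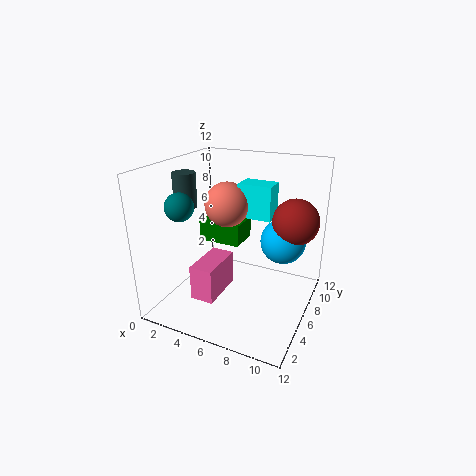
x_1 = 3
y_1 = 3
z_1 = 1
d_1 = 4
h_1 = 3
x_2 = 5
y_2 = 8
z_2 = 7
w_2 = 3
h_2 = 3
x_3 = 9
y_3 = 9
z_3 = 5
x_4 = 10
y_4 = 9
z_4 = 7
x_5 = 4
y_5 = 8
z_5 = 8
x_6 = 1
y_6 = 8
z_6 = 4
w_6 = 4
h_6 = 2
x_7 = 1
y_7 = 6
z_7 = 8
h_7 = 3
x_8 = 4
z_8 = 10
r_8 = 1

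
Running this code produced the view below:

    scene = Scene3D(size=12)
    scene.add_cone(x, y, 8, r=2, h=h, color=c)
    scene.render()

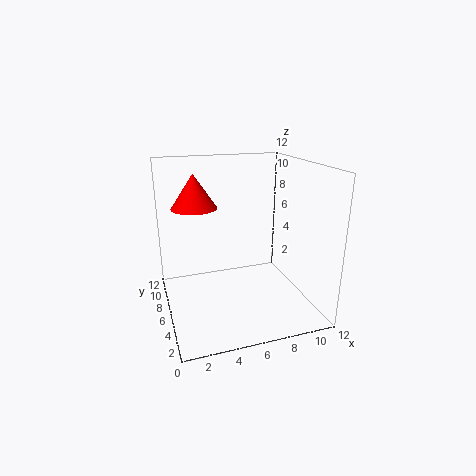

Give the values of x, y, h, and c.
x = 3
y = 9
h = 3
c = 'red'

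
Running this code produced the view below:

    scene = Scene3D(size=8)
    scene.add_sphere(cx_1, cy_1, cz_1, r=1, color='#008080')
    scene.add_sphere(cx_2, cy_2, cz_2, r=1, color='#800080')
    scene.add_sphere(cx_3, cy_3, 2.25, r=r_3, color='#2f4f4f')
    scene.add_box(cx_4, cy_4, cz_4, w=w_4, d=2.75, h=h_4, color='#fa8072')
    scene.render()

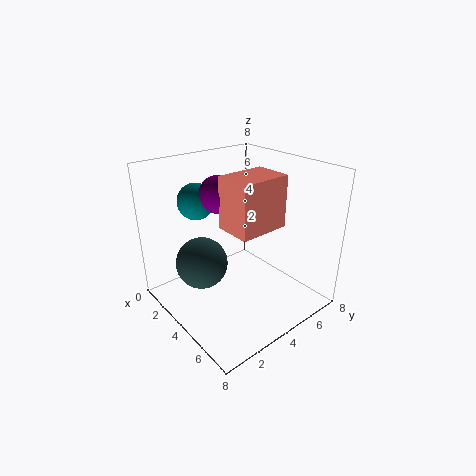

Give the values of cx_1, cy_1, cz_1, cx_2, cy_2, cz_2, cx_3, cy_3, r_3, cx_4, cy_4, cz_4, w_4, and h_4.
cx_1 = 2.25, cy_1 = 2.5, cz_1 = 6, cx_2 = 3.25, cy_2 = 3.25, cz_2 = 6.5, cx_3 = 2.5, cy_3 = 2.5, r_3 = 1.5, cx_4 = 4, cy_4 = 2.75, cz_4 = 5, w_4 = 2, h_4 = 2.75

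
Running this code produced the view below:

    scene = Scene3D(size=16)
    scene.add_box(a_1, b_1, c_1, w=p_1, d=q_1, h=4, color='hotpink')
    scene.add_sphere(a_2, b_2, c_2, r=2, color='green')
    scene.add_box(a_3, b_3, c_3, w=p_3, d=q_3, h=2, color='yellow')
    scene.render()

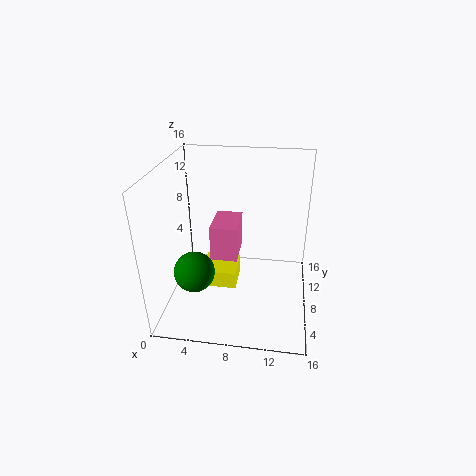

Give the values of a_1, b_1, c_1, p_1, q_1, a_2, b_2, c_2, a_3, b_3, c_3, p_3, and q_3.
a_1 = 5
b_1 = 7
c_1 = 5.5
p_1 = 3
q_1 = 4.5
a_2 = 4.5
b_2 = 2.5
c_2 = 7
a_3 = 4
b_3 = 6
c_3 = 2.5
p_3 = 4
q_3 = 4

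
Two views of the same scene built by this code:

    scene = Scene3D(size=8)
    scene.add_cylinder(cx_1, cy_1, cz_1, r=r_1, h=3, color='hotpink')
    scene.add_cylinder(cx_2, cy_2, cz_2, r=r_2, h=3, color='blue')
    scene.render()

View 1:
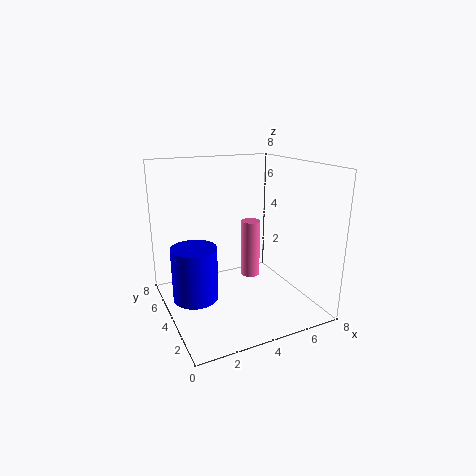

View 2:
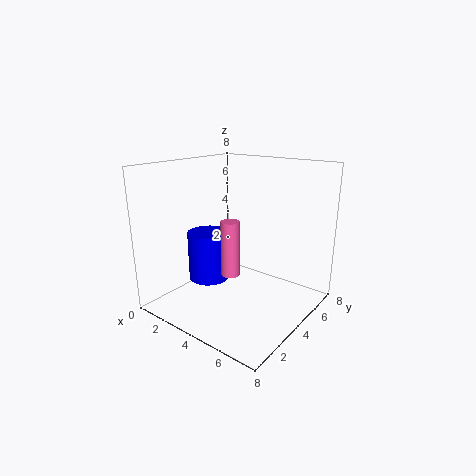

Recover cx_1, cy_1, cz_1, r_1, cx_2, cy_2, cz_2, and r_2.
cx_1 = 4.25, cy_1 = 3, cz_1 = 2.25, r_1 = 0.5, cx_2 = 1.5, cy_2 = 4.25, cz_2 = 0.75, r_2 = 1.25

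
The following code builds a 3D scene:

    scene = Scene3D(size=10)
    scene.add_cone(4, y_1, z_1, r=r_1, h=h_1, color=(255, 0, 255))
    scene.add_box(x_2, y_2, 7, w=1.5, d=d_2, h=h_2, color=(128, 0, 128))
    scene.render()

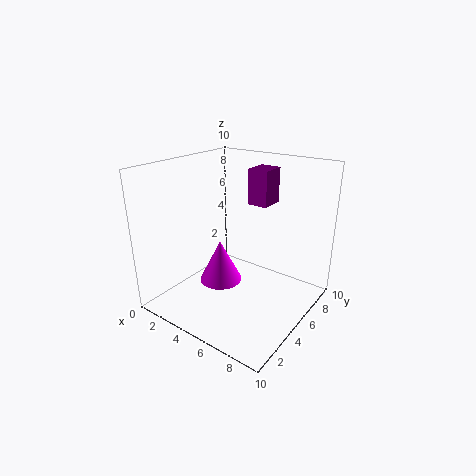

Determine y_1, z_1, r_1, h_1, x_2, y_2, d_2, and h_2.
y_1 = 4.25; z_1 = 1.75; r_1 = 1.5; h_1 = 3; x_2 = 4.75; y_2 = 6.5; d_2 = 1.75; h_2 = 2.5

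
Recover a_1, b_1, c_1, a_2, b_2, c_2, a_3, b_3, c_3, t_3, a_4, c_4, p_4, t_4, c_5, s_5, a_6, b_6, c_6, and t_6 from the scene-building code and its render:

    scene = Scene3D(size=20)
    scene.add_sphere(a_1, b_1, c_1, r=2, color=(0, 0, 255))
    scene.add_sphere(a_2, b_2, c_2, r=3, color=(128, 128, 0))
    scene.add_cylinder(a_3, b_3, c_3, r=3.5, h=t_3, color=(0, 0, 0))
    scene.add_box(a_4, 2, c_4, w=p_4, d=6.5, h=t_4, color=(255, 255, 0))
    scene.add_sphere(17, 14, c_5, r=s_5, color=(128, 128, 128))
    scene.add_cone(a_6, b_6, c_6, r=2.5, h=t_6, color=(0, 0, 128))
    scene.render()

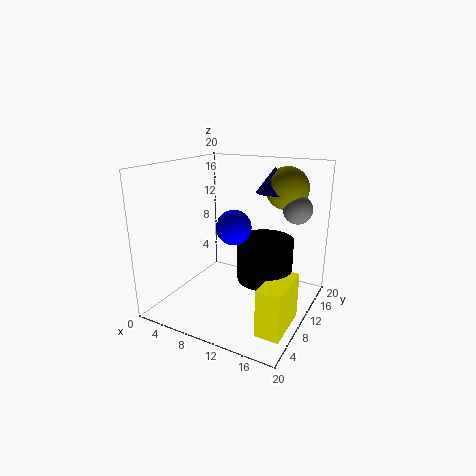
a_1 = 13
b_1 = 3.5
c_1 = 14
a_2 = 15
b_2 = 15
c_2 = 16.5
a_3 = 15
b_3 = 8
c_3 = 6
t_3 = 5.5
a_4 = 16.5
c_4 = 1.5
p_4 = 3
t_4 = 6
c_5 = 14
s_5 = 2
a_6 = 13.5
b_6 = 14
c_6 = 16
t_6 = 3.5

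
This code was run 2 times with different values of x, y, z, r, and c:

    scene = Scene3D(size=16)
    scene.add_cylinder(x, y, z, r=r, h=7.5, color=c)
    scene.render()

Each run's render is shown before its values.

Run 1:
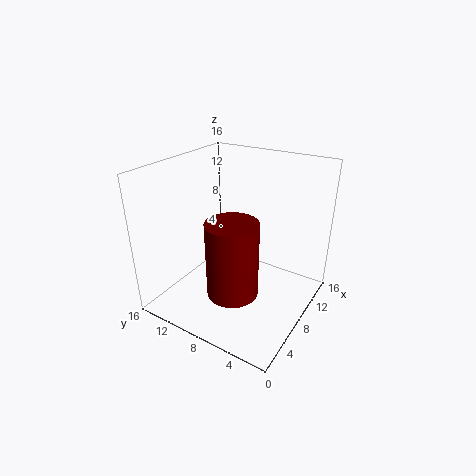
x = 3, y = 5.5, z = 5, r = 2.5, c = 'maroon'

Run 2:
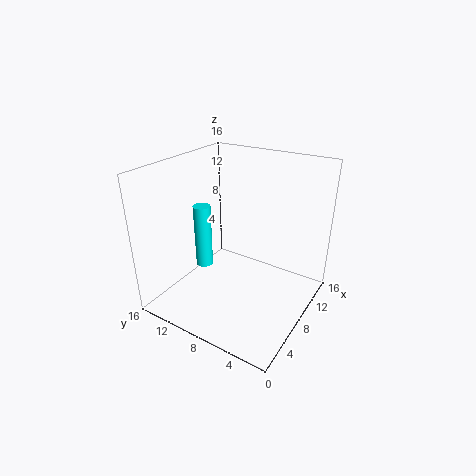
x = 7.5, y = 12.5, z = 3.5, r = 1, c = 'cyan'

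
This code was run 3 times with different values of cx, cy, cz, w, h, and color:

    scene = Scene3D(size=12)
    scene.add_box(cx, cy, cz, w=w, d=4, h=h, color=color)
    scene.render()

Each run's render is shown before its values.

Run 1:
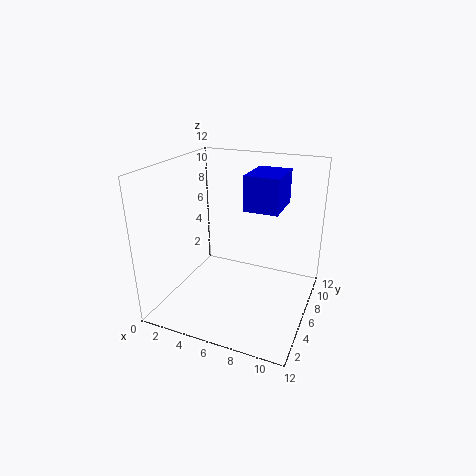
cx = 6, cy = 7, cz = 8, w = 3, h = 3, color = 'blue'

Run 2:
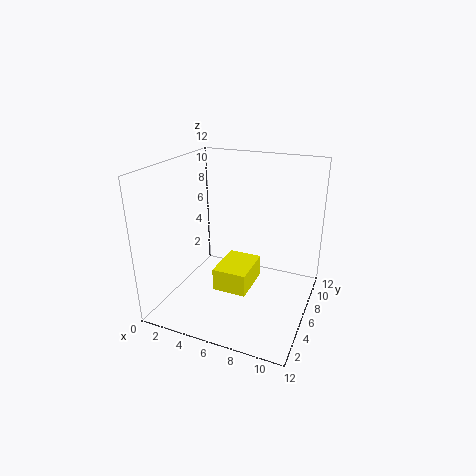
cx = 4, cy = 5, cz = 1, w = 3, h = 2, color = 'yellow'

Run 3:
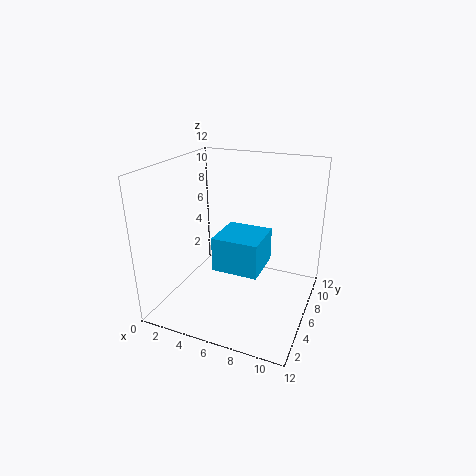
cx = 4, cy = 5, cz = 3, w = 4, h = 3, color = 'deepskyblue'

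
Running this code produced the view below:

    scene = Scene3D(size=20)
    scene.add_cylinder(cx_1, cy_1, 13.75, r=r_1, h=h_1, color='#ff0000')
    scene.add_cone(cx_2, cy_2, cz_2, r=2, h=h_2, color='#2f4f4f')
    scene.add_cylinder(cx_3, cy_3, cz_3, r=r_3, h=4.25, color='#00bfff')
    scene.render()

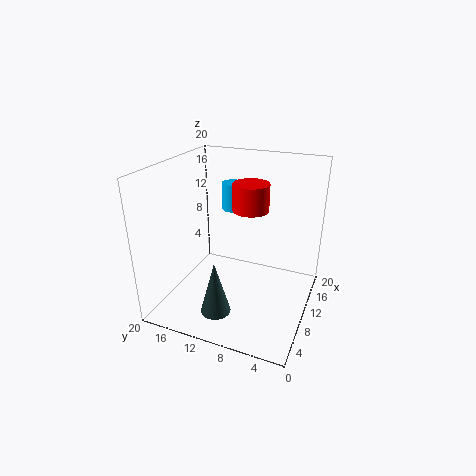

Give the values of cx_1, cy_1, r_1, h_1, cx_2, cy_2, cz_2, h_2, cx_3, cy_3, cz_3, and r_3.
cx_1 = 11.5
cy_1 = 8.75
r_1 = 2.5
h_1 = 3.75
cx_2 = 4
cy_2 = 10.75
cz_2 = 1.75
h_2 = 7.25
cx_3 = 17
cy_3 = 13.75
cz_3 = 11.25
r_3 = 1.75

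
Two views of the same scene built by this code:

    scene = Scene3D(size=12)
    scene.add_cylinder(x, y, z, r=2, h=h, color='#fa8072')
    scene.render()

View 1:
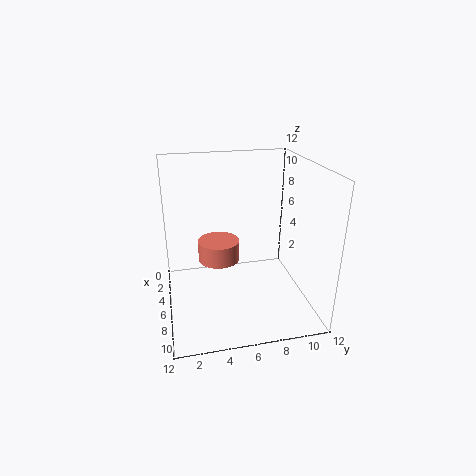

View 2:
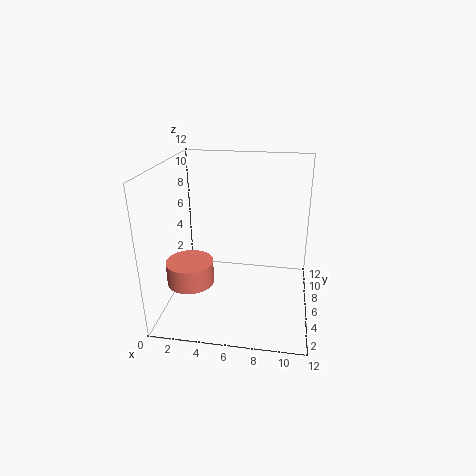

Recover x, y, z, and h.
x = 2, y = 5, z = 2, h = 2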